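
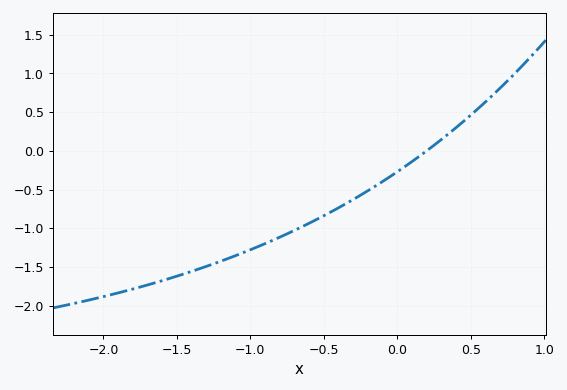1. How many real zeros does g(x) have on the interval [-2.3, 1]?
1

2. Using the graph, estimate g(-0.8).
-1.1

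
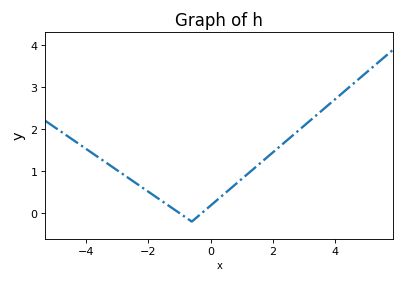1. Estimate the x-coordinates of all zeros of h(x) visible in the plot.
-0.992, -0.285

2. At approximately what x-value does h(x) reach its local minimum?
-0.599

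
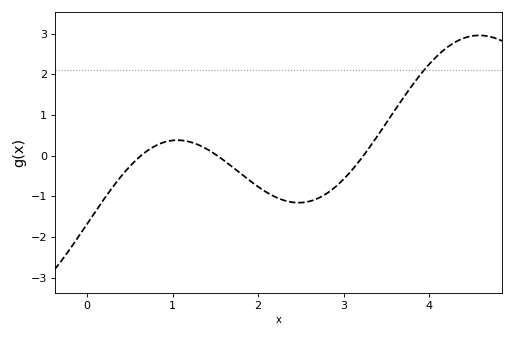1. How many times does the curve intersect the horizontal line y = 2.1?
1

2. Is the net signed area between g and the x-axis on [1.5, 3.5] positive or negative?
negative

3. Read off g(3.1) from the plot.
-0.351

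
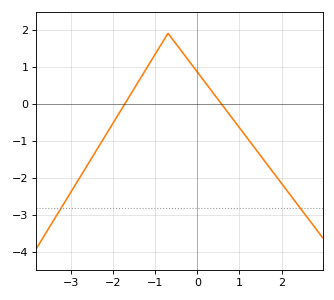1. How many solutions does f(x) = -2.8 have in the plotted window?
2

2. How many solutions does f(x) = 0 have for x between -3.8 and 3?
2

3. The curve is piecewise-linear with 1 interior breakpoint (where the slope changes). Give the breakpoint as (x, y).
(-0.7, 1.9)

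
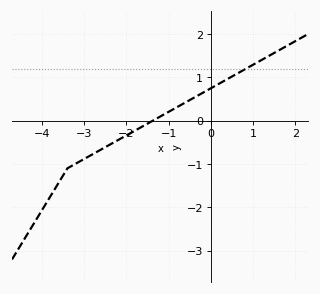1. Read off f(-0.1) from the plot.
0.7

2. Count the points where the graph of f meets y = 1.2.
1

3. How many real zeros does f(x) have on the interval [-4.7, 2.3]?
1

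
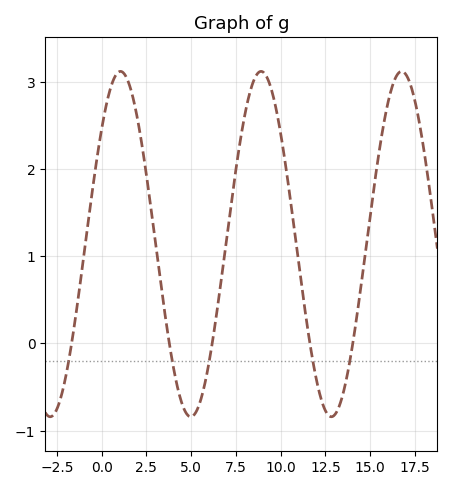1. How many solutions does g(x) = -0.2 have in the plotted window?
5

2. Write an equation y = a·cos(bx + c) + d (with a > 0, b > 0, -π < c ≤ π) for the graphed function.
y = 1.98cos(0.8x - 0.84) + 1.14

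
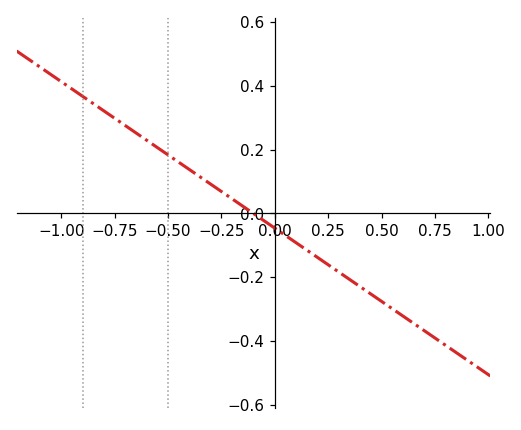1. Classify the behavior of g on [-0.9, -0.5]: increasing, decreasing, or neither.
decreasing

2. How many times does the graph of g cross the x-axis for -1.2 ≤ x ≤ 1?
1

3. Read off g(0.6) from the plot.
-0.322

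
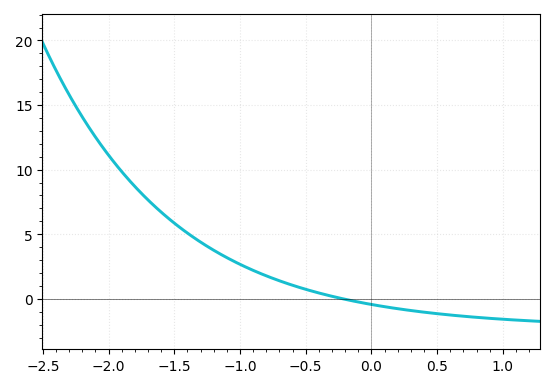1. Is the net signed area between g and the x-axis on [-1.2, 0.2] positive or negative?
positive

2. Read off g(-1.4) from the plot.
5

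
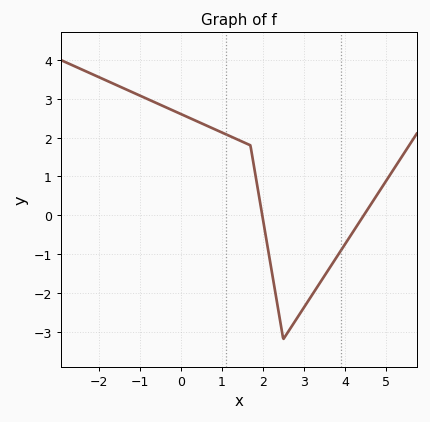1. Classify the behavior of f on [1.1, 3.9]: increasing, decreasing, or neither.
neither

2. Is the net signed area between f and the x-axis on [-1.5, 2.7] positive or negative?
positive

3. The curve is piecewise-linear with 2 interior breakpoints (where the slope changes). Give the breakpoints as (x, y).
(1.7, 1.8); (2.5, -3.2)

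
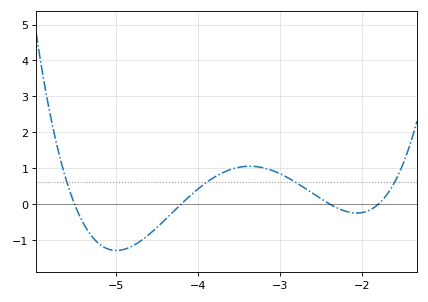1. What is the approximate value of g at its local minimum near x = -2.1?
-0.254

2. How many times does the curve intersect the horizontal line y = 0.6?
4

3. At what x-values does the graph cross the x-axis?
-5.5, -4.2, -2.4, -1.8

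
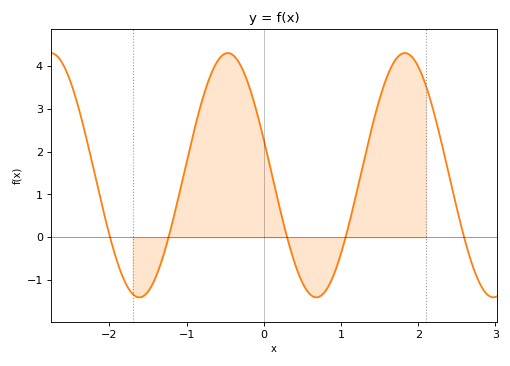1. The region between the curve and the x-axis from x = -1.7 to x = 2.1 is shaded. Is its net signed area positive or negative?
positive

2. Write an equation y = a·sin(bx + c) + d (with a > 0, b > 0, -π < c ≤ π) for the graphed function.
y = 2.85sin(2.7x + 2.9) + 1.45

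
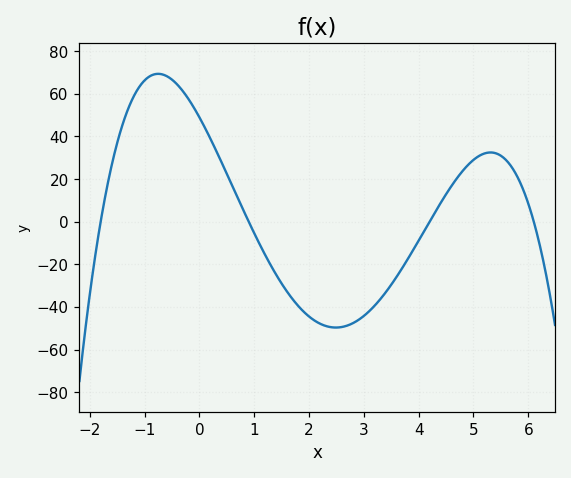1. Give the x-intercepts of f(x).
-1.8, 1, 4.2, 6.2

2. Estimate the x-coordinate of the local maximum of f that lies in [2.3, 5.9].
5.4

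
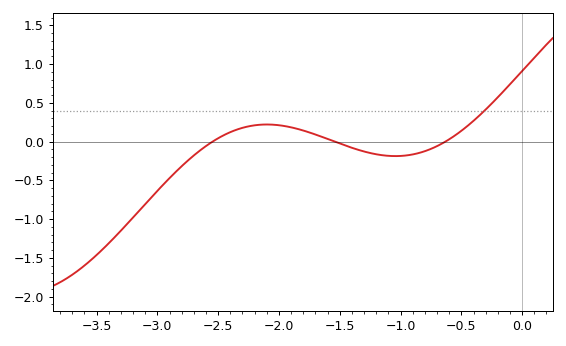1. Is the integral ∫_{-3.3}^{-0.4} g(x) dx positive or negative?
negative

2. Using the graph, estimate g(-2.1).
0.2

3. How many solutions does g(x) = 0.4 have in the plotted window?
1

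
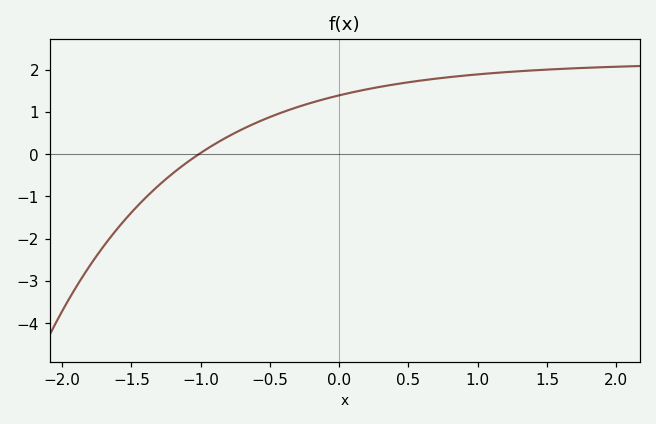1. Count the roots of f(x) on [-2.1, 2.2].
1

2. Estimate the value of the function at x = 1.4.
1.98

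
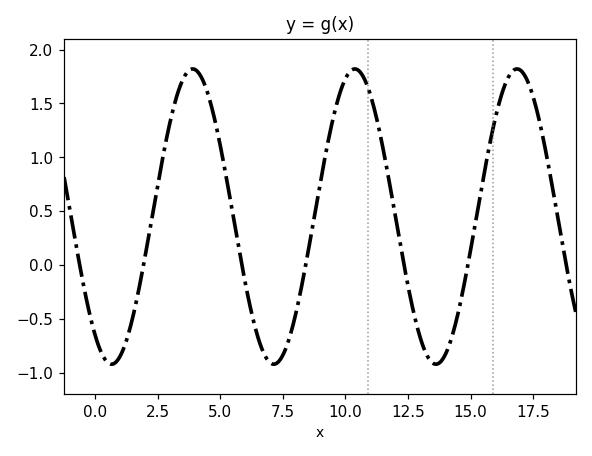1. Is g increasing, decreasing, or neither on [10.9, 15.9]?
neither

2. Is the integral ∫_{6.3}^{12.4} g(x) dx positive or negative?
positive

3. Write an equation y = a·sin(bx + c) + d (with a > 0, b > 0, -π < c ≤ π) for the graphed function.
y = 1.37sin(0.97x - 2.21) + 0.45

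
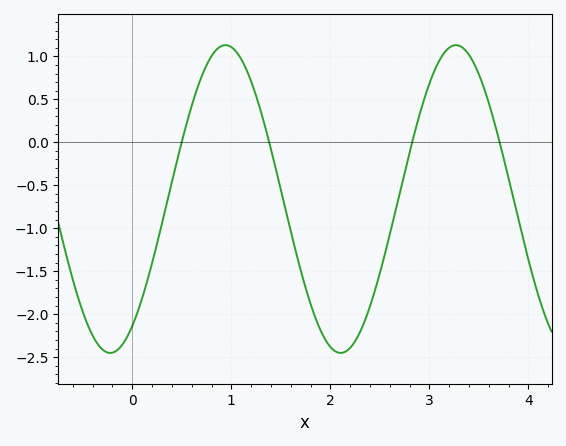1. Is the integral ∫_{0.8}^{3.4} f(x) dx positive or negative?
negative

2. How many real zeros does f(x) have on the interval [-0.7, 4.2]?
4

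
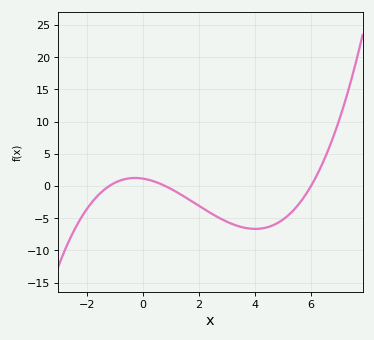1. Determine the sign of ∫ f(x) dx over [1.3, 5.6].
negative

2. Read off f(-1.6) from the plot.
-1.5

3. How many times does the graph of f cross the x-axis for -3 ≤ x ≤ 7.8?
3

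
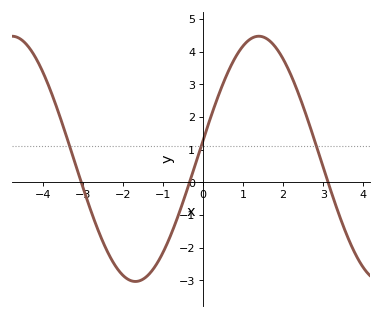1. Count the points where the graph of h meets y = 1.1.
3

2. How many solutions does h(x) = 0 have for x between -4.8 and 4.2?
3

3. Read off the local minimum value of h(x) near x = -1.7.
-3.03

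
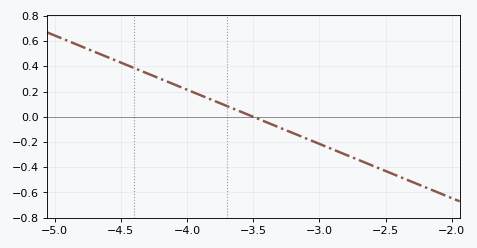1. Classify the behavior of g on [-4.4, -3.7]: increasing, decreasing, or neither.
decreasing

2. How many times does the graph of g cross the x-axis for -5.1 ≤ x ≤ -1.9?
1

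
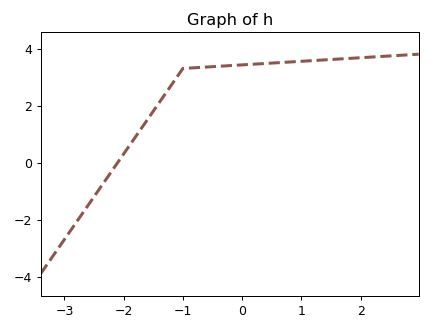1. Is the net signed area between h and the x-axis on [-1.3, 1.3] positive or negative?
positive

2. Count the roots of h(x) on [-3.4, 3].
1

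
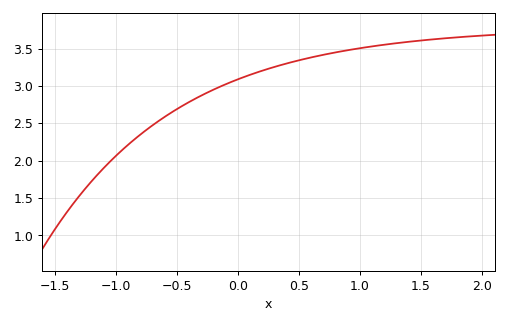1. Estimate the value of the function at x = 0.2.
3.21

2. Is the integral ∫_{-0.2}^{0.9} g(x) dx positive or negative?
positive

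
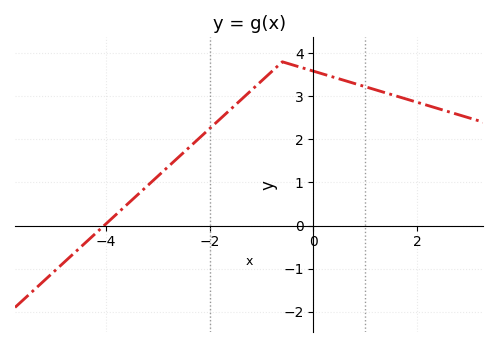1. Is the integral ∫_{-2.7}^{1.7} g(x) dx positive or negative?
positive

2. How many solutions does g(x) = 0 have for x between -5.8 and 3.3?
1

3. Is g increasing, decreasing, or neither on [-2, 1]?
neither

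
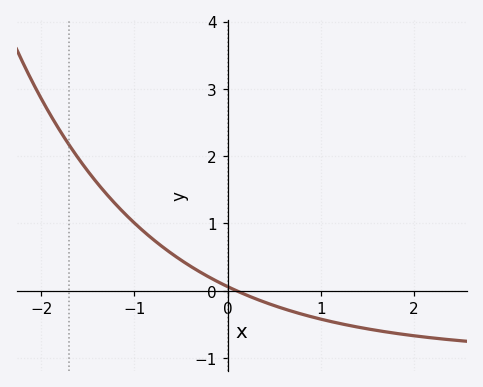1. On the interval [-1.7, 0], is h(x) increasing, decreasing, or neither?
decreasing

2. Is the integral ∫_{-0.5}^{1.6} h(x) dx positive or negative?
negative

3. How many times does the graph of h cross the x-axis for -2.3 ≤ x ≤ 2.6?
1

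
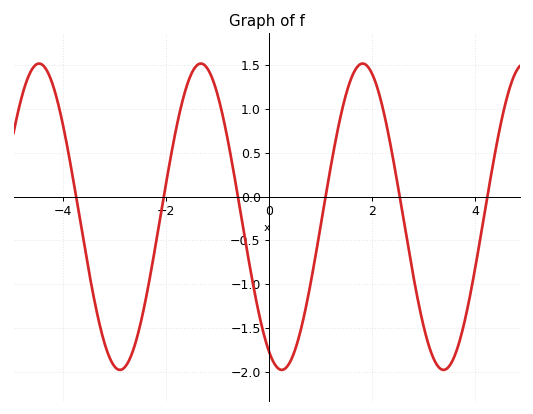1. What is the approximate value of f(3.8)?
-1.4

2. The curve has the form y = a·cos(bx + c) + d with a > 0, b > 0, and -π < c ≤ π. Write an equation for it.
y = 1.75cos(2x + 2.7) - 0.23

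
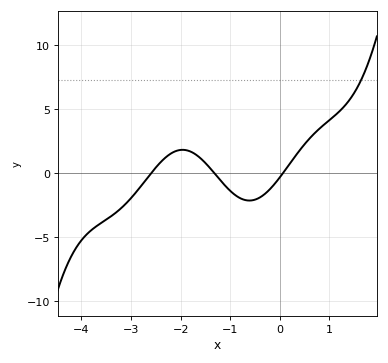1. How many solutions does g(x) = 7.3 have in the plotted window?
1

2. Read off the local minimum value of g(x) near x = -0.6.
-2.15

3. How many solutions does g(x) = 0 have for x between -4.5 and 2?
3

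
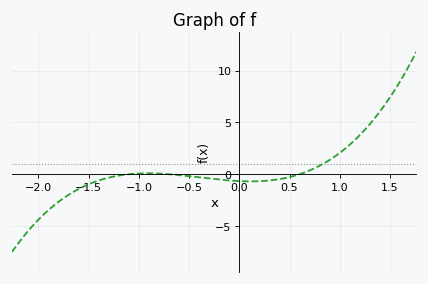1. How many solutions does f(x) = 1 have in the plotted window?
1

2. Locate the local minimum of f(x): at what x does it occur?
0.1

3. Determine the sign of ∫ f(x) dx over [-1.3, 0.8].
negative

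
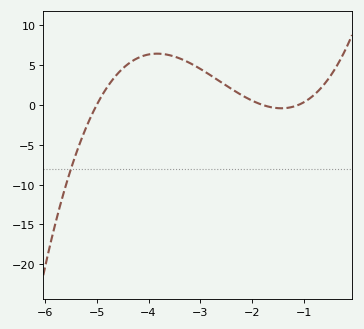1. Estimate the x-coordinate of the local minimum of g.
-1.4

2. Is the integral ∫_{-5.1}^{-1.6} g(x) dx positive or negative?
positive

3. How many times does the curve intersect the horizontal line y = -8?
1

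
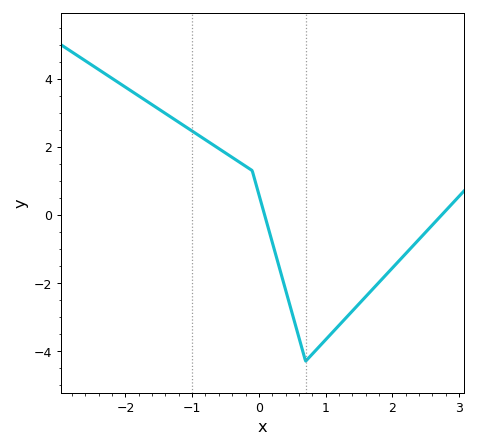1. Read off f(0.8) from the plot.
-4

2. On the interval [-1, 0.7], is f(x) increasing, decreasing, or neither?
decreasing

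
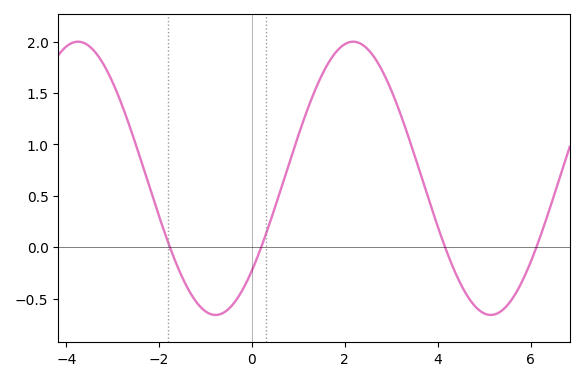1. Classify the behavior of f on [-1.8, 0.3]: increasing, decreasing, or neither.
neither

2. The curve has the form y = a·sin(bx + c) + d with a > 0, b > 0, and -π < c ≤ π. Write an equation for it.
y = 1.33sin(1.06x - 0.74) + 0.67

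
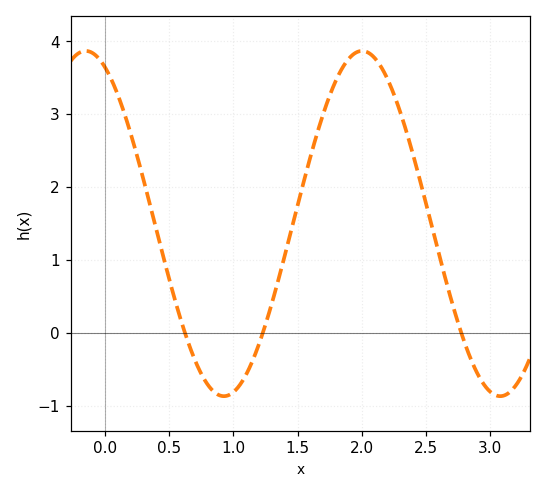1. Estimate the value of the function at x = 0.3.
2.1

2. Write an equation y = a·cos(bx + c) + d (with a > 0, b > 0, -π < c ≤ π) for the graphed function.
y = 2.37cos(2.9x + 0.44) + 1.5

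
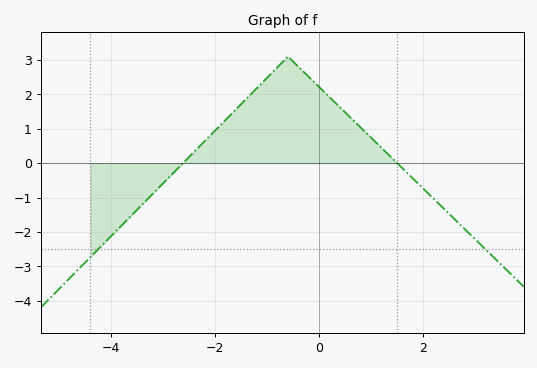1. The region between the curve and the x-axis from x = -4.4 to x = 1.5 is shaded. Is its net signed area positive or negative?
positive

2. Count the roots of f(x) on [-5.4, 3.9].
2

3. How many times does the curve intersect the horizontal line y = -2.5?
2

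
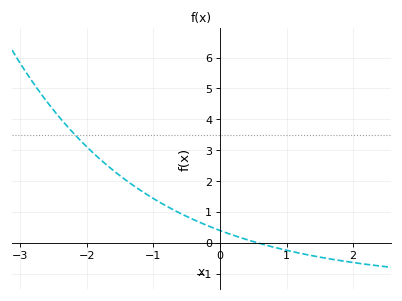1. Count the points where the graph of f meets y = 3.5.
1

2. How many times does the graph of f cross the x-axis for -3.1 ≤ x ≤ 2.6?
1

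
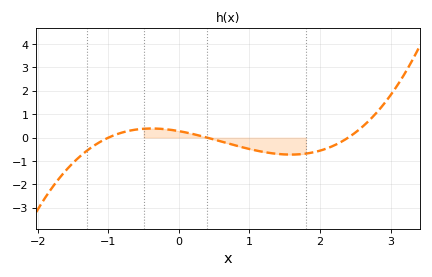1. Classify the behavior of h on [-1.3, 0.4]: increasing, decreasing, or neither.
neither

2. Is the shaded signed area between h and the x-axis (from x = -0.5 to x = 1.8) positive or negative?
negative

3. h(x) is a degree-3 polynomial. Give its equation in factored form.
y = 0.29(x + 1)(x - 0.4)(x - 2.4)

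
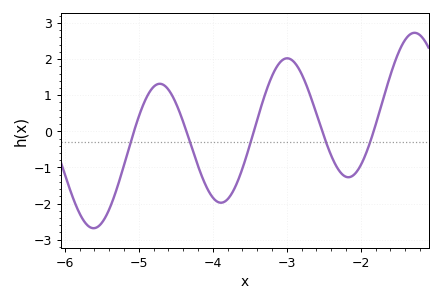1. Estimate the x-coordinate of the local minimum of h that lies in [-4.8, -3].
-3.89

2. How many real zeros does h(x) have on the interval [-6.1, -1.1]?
5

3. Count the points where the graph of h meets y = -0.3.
5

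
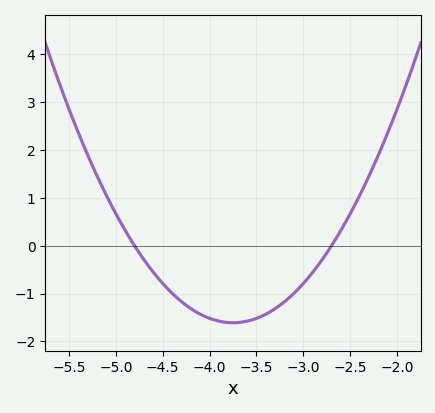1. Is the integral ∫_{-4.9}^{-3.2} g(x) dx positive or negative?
negative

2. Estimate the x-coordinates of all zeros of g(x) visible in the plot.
-4.8, -2.7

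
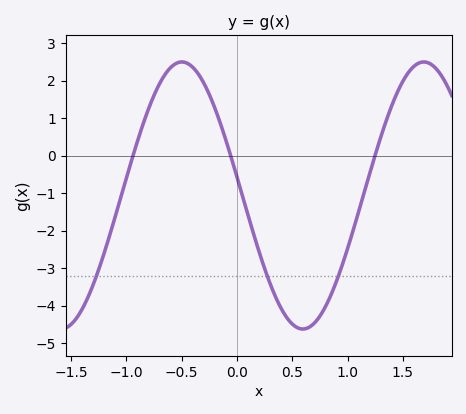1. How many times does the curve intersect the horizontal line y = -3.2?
3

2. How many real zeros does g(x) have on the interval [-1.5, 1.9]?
3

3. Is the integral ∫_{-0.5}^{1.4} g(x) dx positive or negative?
negative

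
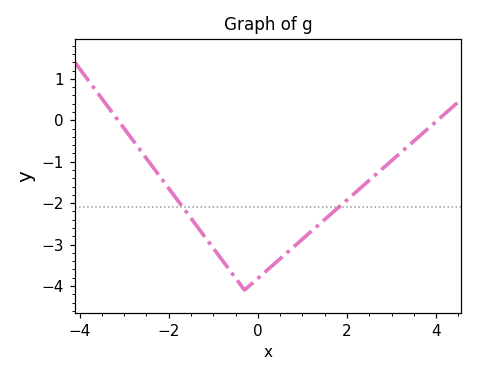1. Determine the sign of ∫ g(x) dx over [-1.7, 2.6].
negative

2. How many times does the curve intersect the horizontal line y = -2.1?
2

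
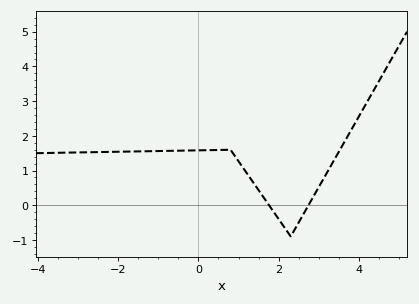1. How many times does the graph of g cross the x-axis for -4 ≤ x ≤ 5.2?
2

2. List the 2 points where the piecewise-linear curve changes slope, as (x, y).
(0.8, 1.6); (2.3, -0.9)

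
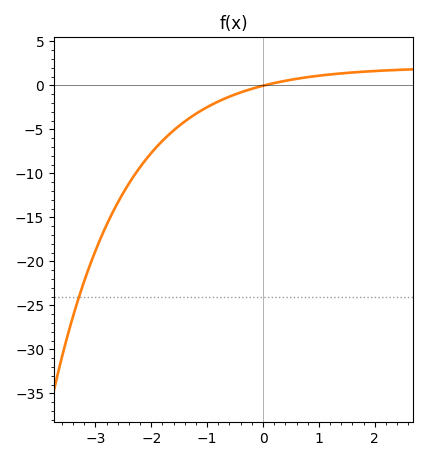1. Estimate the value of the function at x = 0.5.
0.5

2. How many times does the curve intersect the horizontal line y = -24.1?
1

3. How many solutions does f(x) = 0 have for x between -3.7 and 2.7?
1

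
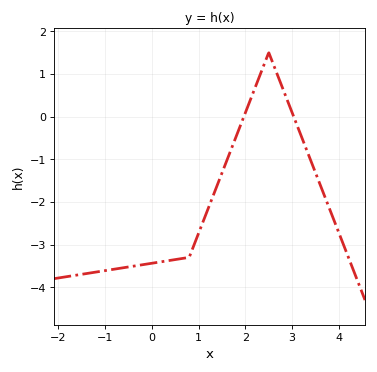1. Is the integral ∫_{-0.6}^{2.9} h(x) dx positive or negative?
negative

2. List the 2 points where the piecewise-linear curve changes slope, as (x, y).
(0.8, -3.3); (2.5, 1.5)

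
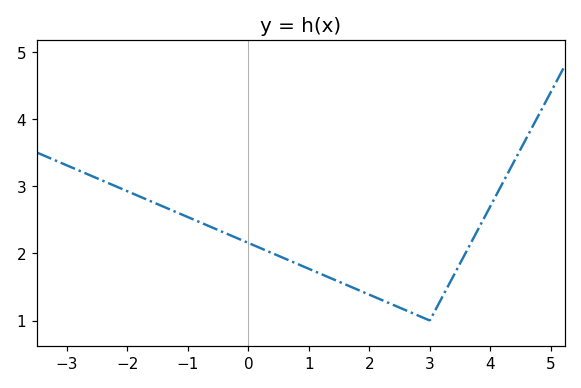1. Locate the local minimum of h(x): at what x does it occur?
3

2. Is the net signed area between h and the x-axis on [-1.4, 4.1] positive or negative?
positive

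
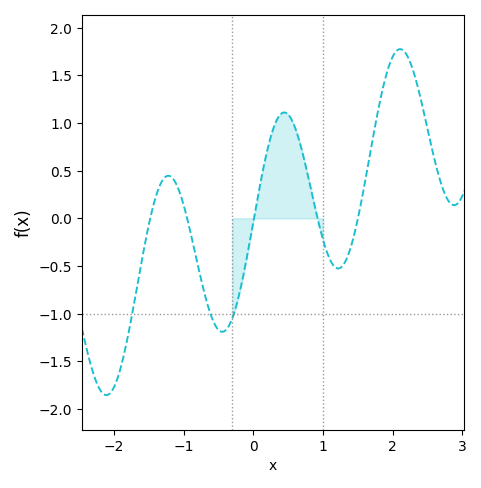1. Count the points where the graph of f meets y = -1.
3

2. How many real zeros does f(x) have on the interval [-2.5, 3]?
5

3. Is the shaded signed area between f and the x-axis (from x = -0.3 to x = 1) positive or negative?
positive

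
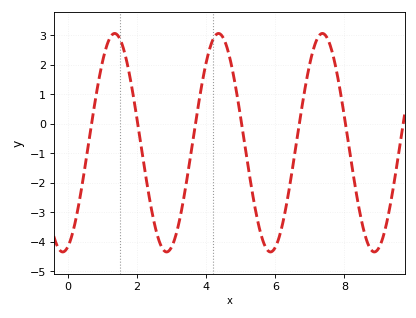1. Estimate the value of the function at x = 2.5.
-3.37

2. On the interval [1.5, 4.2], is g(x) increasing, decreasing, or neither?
neither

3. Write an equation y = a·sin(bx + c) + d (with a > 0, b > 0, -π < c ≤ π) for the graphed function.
y = 3.7sin(2.09x - 1.25) - 0.64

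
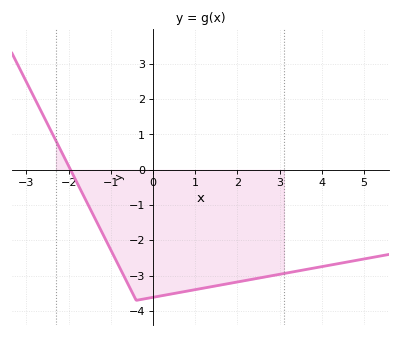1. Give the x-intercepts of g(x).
-1.95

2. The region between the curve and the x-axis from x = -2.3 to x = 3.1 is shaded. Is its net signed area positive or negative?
negative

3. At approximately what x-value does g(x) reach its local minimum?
-0.396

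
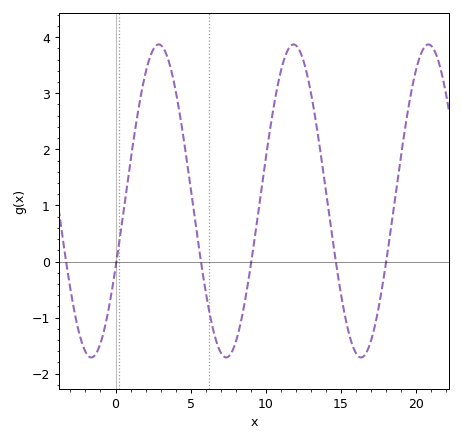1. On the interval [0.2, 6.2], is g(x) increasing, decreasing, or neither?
neither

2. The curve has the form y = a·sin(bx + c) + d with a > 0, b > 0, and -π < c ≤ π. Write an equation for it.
y = 2.79sin(0.7x - 0.44) + 1.08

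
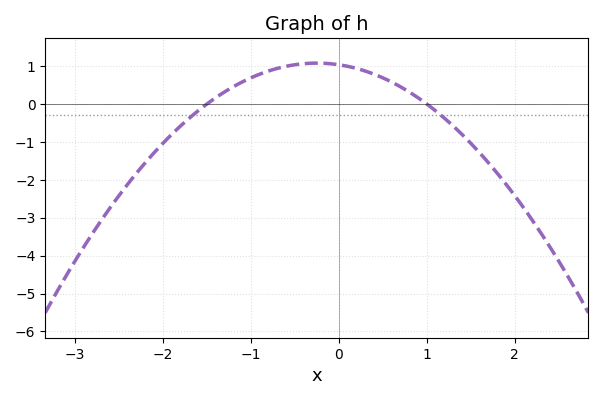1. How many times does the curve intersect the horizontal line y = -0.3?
2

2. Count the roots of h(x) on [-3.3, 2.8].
2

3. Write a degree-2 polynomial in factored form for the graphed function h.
y = -0.69(x + 1.5)(x - 1)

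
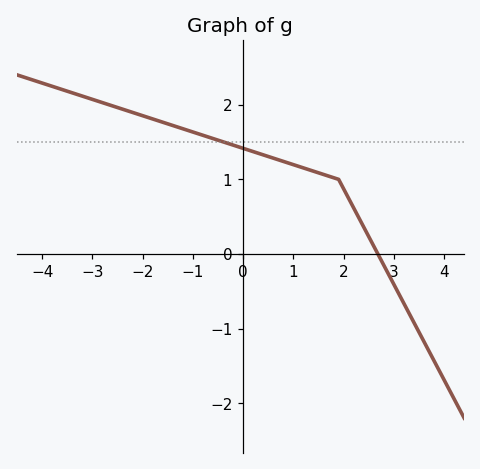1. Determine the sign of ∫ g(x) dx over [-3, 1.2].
positive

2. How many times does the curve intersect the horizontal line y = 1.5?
1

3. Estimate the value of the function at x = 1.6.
1.07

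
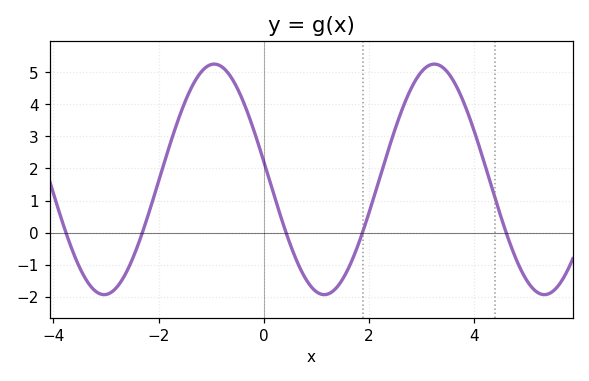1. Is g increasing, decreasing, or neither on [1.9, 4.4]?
neither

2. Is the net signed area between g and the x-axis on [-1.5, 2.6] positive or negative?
positive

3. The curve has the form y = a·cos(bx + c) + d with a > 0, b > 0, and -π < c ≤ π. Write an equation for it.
y = 3.6cos(1.5x + 1.41) + 1.66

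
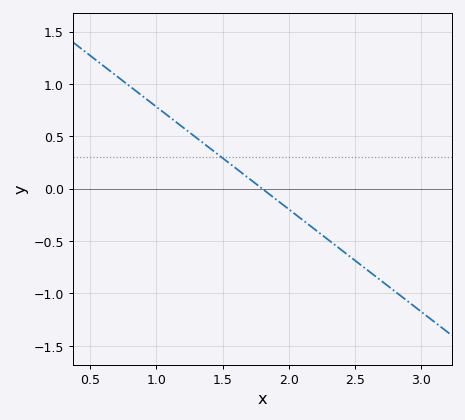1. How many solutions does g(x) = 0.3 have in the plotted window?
1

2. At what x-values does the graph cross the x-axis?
1.8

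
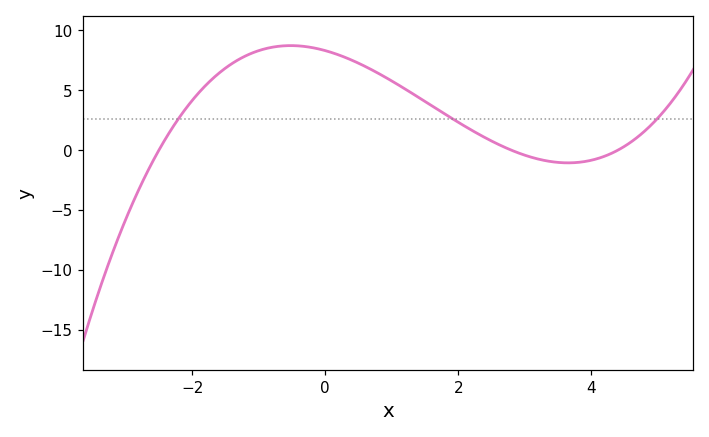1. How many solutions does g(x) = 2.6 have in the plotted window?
3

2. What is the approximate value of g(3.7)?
-1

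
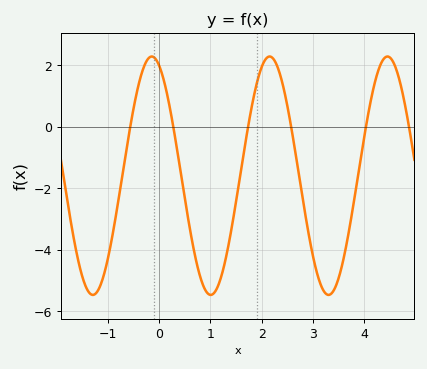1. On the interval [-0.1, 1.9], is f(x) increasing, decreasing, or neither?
neither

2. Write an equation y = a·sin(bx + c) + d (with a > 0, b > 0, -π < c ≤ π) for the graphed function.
y = 3.88sin(2.7x + 2) - 1.59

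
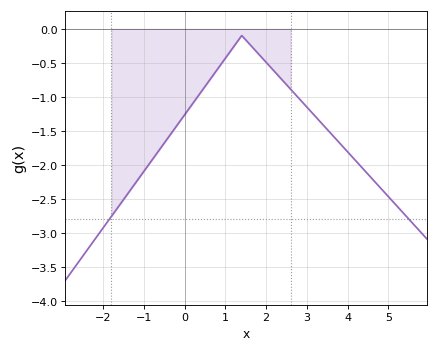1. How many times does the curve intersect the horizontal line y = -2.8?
2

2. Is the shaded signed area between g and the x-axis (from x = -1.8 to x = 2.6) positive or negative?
negative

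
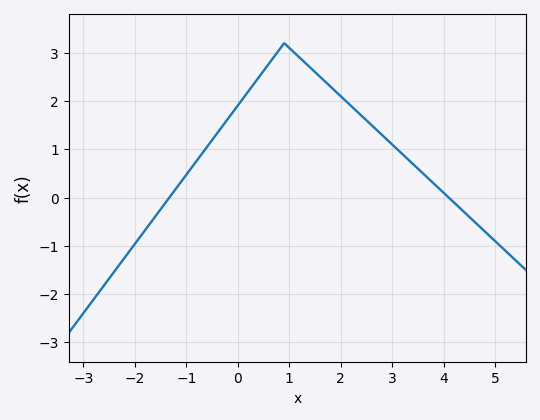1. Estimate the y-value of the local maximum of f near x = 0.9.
3.2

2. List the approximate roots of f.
-1.4, 4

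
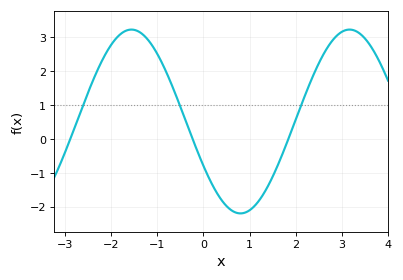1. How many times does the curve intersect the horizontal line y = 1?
3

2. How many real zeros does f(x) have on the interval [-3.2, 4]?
3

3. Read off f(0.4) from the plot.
-1.82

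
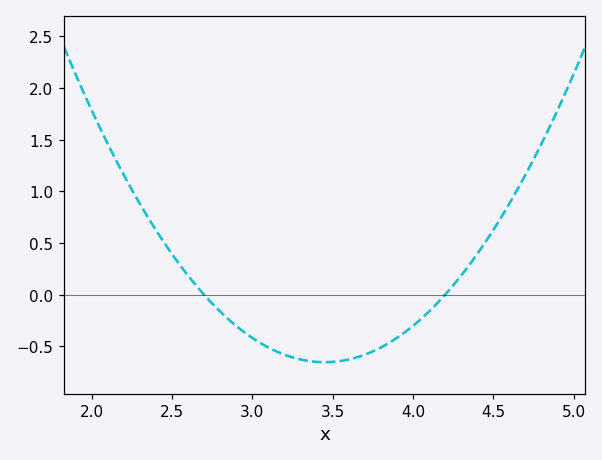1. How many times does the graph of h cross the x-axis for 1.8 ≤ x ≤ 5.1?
2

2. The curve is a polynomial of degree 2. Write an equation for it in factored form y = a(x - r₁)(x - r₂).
y = 1.16(x - 2.7)(x - 4.2)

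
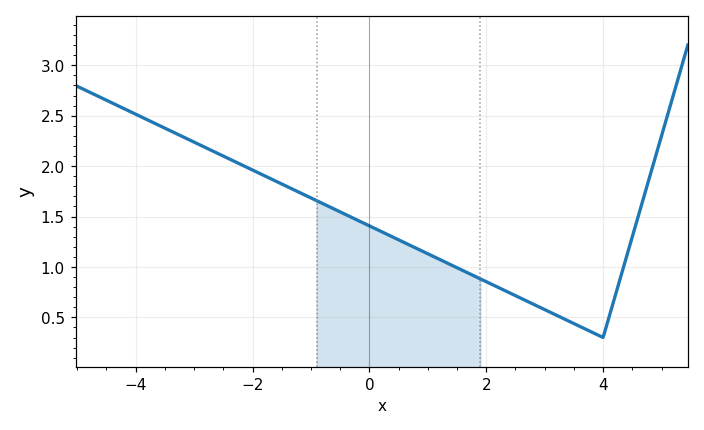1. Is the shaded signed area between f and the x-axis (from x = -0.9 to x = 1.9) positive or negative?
positive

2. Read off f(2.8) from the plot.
0.632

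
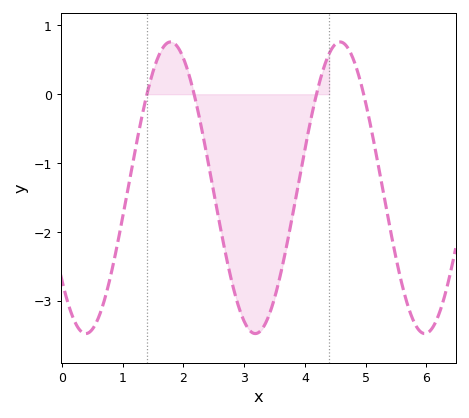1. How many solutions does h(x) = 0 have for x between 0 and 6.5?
4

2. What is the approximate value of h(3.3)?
-3.4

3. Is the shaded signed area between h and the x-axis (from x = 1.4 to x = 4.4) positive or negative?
negative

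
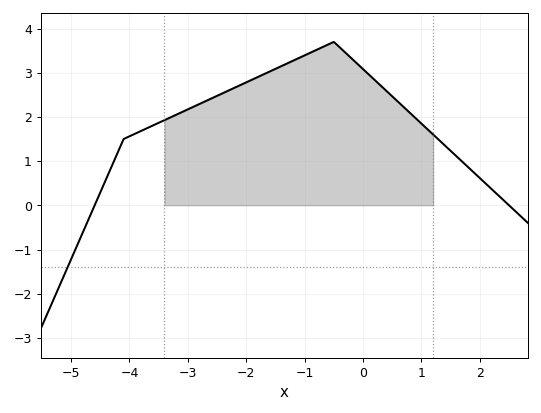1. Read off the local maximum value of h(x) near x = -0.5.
3.7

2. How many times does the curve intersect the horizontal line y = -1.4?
1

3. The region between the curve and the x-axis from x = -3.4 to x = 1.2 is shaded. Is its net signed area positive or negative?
positive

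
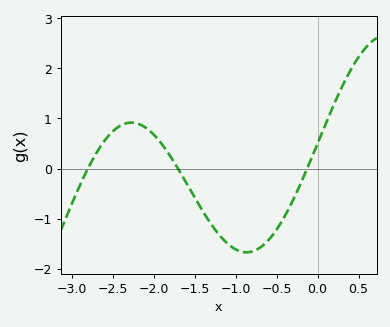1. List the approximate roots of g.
-2.8, -1.7, -0.1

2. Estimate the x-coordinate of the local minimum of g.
-0.9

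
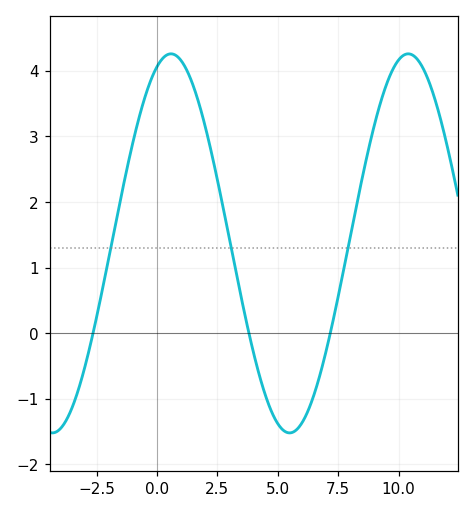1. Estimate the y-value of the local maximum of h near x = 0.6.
4.26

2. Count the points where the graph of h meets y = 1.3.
3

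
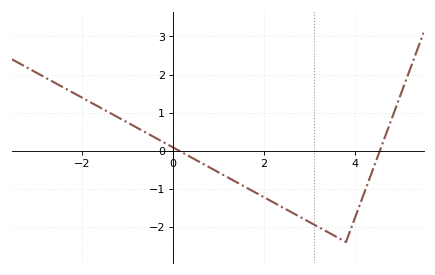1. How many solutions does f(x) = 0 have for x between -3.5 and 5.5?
2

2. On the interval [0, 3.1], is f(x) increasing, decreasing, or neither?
decreasing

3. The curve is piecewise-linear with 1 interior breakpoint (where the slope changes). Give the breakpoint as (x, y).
(3.8, -2.4)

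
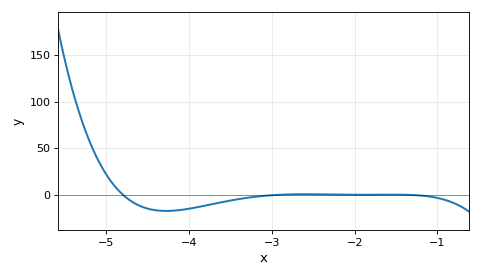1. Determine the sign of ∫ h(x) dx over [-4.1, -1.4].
negative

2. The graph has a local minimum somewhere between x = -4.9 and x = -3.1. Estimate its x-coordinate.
-4.3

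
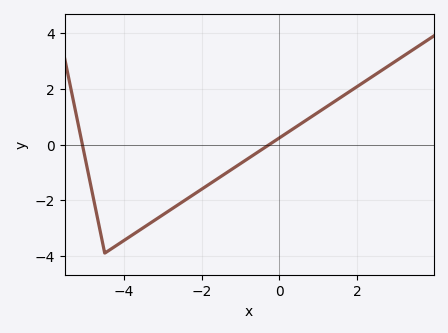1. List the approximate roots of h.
-5.08, -0.261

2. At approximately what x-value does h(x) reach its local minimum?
-4.5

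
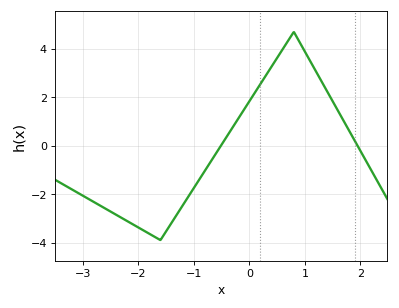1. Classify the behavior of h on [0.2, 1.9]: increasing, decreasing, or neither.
neither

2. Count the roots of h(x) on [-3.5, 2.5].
2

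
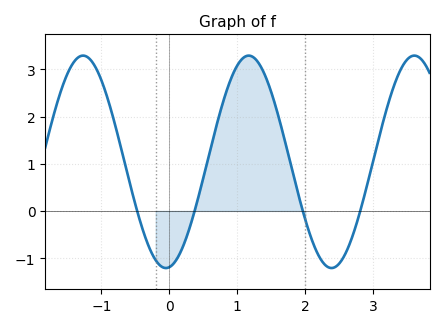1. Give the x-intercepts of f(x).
-0.5, 0.4, 2, 2.8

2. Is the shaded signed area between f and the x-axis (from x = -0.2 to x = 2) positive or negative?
positive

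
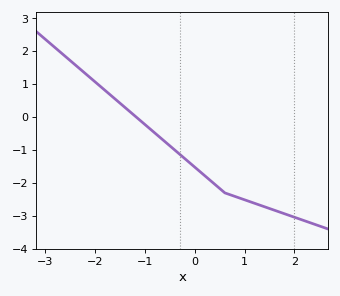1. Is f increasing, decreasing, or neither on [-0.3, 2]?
decreasing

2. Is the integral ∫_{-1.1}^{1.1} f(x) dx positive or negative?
negative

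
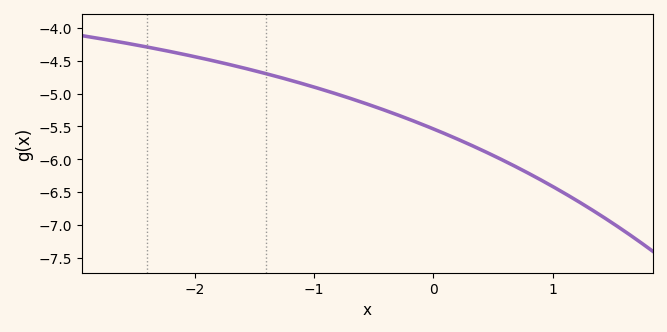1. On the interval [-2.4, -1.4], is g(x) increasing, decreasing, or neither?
decreasing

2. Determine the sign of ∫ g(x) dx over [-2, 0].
negative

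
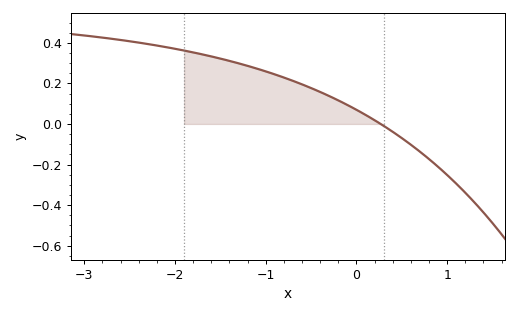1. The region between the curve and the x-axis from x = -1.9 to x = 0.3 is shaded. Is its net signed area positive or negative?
positive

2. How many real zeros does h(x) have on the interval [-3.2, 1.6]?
1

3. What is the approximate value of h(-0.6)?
0.2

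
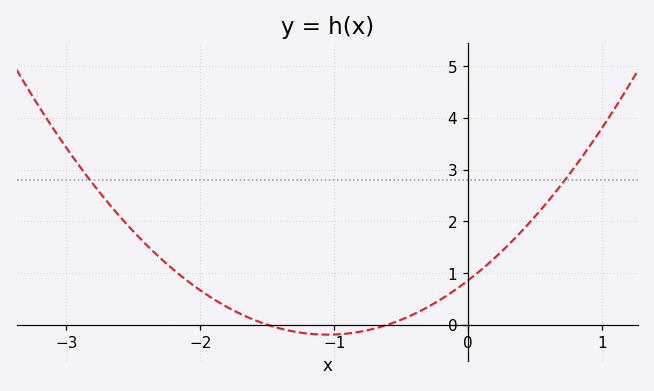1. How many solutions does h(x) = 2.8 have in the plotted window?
2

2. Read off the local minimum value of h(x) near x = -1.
-0.2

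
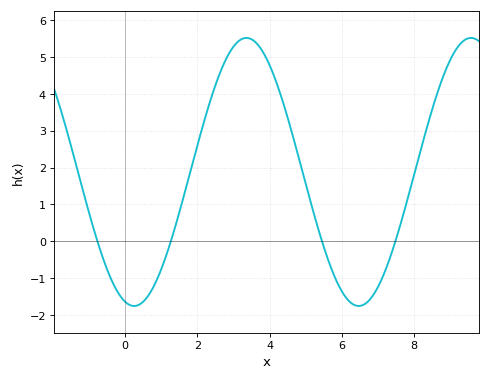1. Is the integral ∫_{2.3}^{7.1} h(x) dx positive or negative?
positive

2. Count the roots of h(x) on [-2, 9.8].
4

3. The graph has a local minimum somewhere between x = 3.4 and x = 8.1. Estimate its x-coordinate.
6.47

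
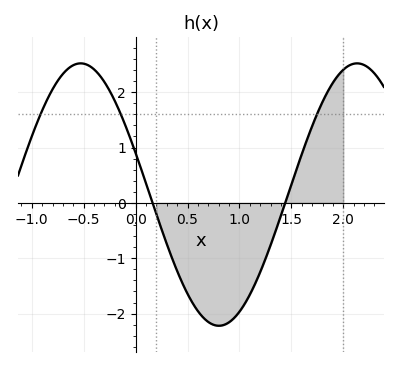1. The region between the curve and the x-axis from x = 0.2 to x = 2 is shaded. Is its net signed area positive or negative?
negative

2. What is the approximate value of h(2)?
2.4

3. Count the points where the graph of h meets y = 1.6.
3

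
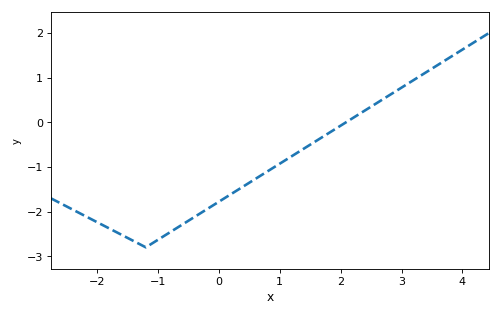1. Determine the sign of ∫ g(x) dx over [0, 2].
negative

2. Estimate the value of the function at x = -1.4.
-2.66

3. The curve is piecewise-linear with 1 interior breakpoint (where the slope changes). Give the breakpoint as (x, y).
(-1.2, -2.8)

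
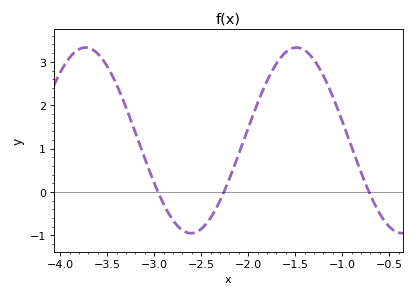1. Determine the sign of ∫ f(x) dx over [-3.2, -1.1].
positive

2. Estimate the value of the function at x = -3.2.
1.37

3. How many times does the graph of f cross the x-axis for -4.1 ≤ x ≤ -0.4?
3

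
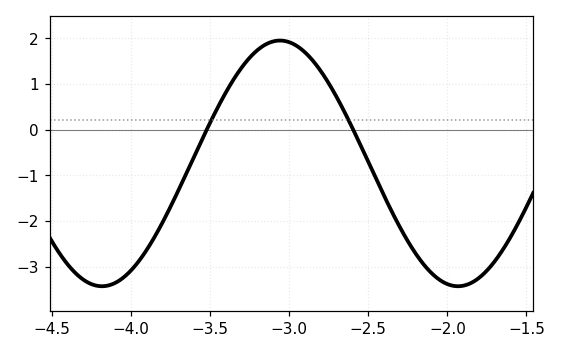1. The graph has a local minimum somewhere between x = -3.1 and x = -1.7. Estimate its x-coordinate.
-1.93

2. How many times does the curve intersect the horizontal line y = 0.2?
2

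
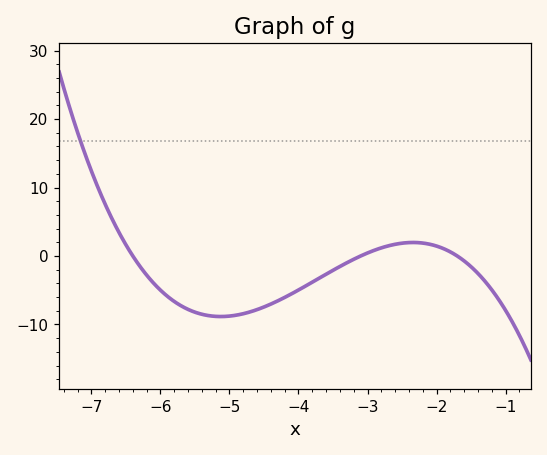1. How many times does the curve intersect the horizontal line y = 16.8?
1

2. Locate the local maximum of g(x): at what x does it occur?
-2.34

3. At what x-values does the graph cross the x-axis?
-6.4, -3.1, -1.7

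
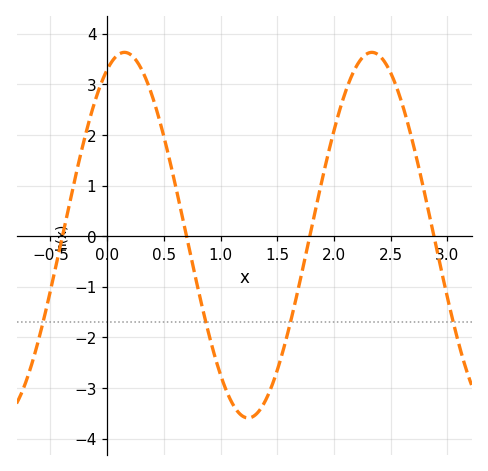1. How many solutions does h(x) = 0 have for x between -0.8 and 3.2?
4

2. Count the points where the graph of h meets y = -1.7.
4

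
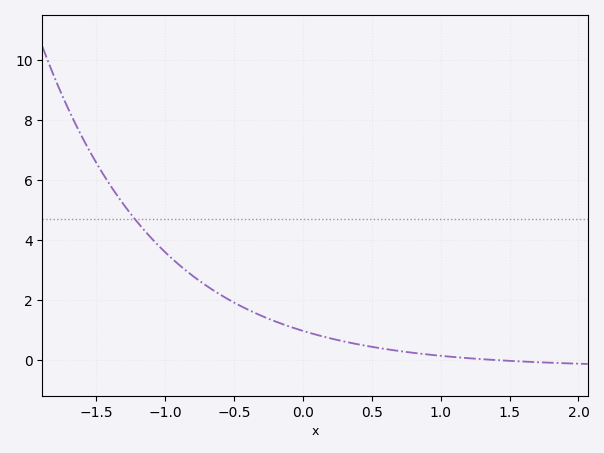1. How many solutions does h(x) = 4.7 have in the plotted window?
1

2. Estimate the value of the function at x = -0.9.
3.2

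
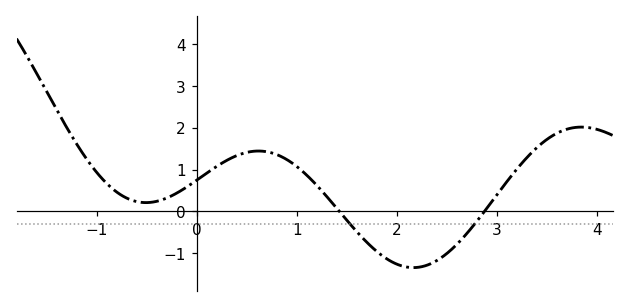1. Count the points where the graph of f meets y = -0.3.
2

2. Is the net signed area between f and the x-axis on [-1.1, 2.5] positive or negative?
positive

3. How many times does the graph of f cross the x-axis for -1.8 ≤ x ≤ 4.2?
2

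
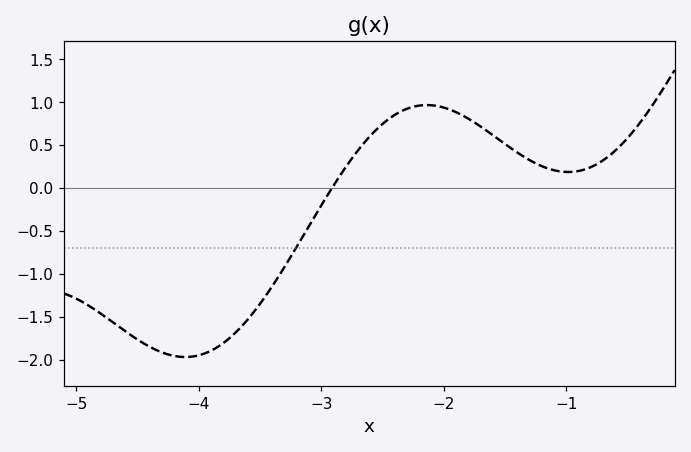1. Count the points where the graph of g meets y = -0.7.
1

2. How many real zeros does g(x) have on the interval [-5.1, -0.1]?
1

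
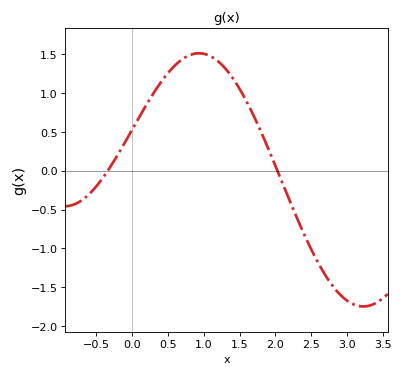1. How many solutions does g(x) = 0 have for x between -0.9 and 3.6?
2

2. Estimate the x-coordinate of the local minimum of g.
3.2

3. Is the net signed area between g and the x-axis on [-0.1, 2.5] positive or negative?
positive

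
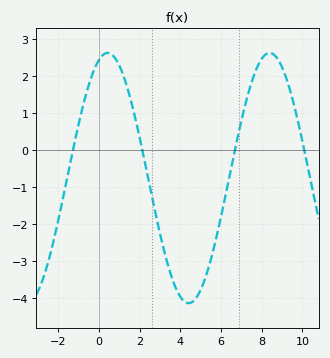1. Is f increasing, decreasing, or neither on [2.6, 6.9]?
neither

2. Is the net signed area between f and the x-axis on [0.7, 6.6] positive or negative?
negative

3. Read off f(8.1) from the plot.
2.54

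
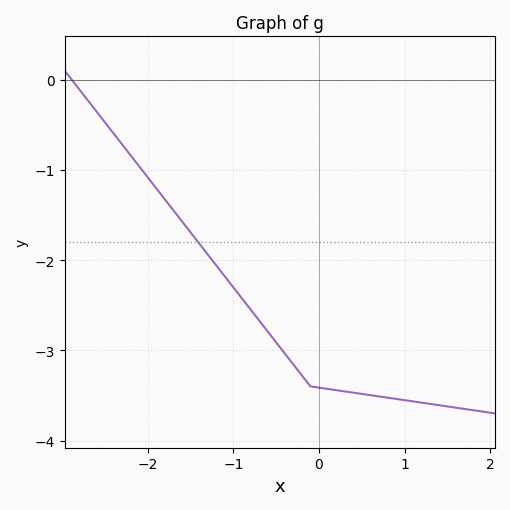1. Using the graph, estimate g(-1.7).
-1.45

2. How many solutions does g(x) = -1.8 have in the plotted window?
1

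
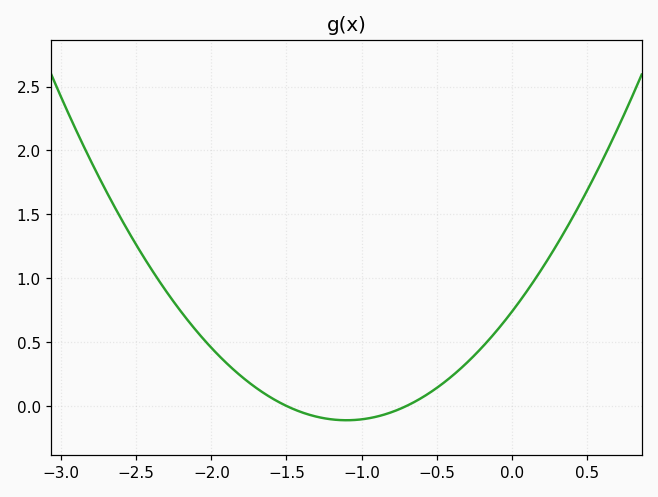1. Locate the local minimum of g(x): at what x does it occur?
-1.1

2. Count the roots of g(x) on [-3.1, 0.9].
2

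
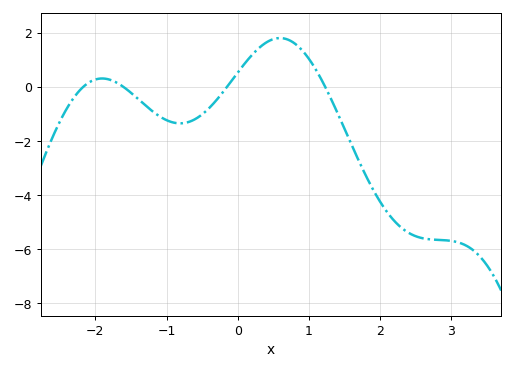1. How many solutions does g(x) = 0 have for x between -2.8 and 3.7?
4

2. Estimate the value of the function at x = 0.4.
1.64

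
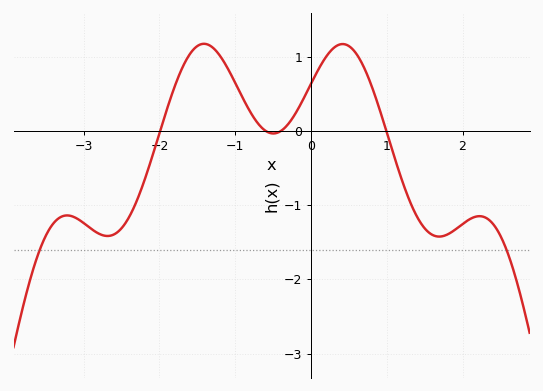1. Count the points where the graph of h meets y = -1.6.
2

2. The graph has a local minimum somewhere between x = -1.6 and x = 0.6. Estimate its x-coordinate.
-0.496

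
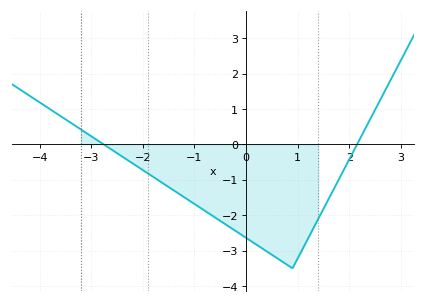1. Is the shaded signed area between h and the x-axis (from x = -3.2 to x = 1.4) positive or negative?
negative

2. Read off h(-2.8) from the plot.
0.04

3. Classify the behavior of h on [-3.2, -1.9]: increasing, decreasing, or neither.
decreasing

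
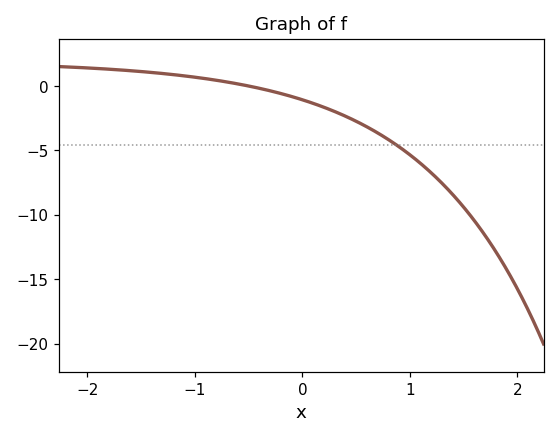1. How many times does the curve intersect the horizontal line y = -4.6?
1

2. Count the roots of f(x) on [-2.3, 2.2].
1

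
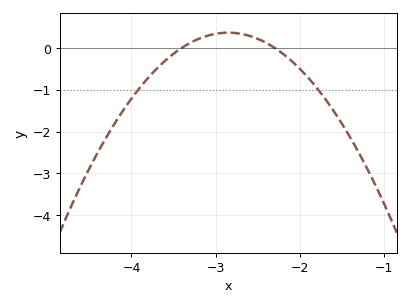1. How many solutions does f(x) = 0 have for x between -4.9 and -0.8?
2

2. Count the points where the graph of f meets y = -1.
2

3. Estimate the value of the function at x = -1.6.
-1.5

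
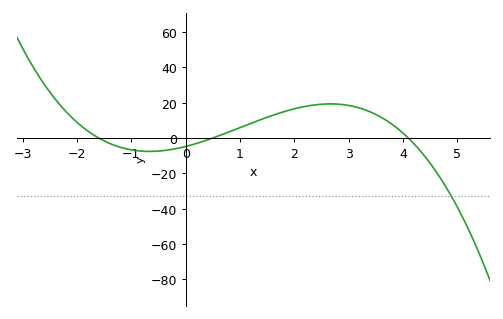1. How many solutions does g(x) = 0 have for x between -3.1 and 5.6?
3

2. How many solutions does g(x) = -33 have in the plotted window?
1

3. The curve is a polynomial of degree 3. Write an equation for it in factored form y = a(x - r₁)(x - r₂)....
y = -1.46(x + 1.6)(x - 0.5)(x - 4.1)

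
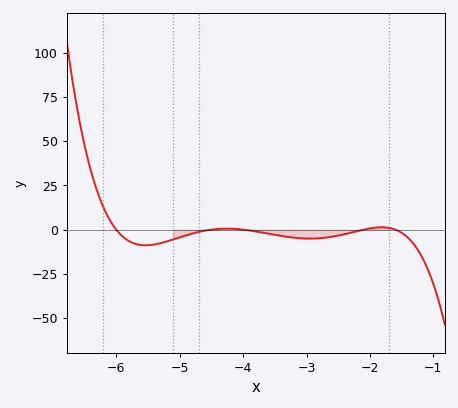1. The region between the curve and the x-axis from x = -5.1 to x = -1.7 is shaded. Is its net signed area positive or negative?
negative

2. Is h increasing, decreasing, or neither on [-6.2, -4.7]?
neither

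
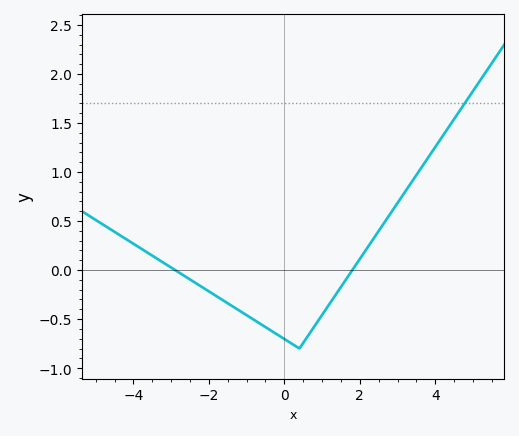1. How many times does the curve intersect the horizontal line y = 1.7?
1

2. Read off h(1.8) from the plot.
0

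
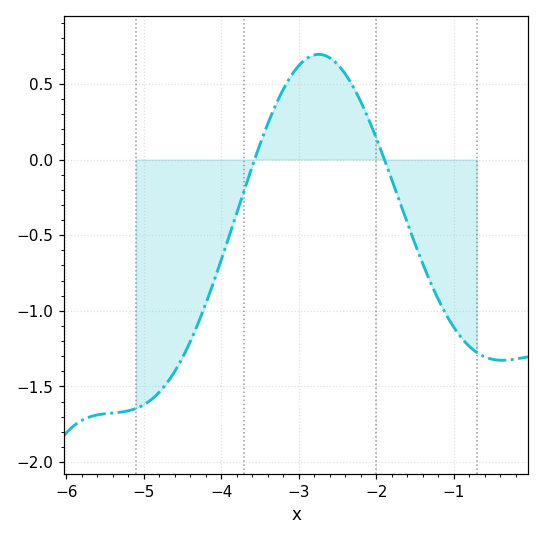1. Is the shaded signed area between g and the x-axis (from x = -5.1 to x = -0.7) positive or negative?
negative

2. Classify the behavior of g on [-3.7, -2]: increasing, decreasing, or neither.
neither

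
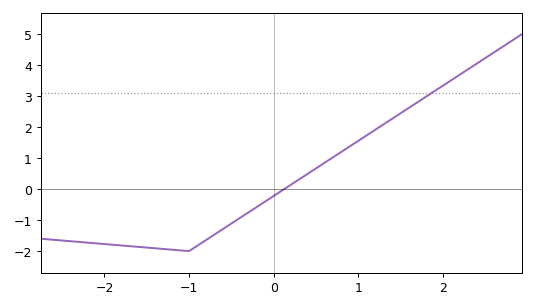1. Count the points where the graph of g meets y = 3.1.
1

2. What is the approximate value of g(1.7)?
2.81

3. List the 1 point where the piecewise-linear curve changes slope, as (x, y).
(-1, -2)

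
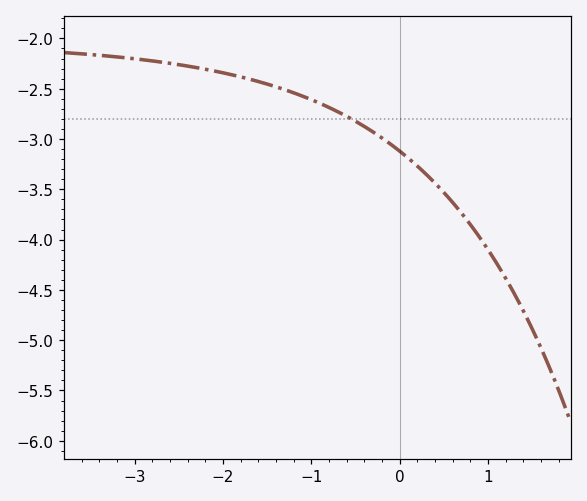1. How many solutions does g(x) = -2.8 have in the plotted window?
1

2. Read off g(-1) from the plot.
-2.61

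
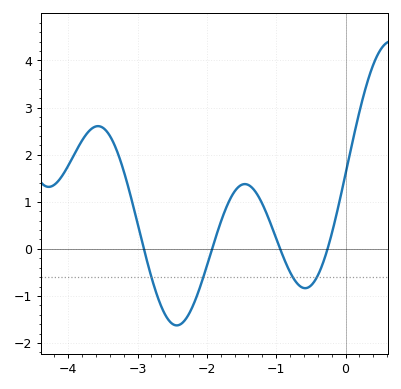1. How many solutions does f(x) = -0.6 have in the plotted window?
4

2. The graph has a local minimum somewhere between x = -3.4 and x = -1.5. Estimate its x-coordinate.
-2.43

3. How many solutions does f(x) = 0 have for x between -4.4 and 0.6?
4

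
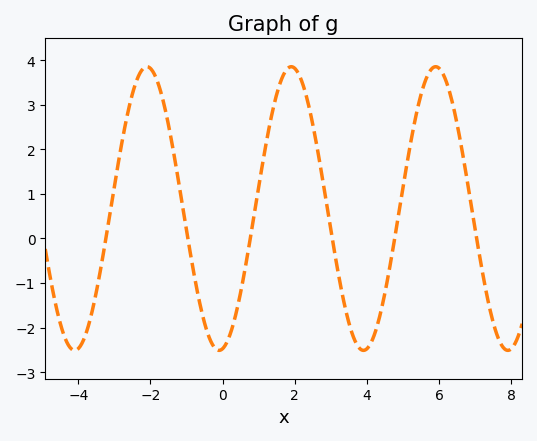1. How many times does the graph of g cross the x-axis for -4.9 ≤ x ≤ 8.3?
6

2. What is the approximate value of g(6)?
3.82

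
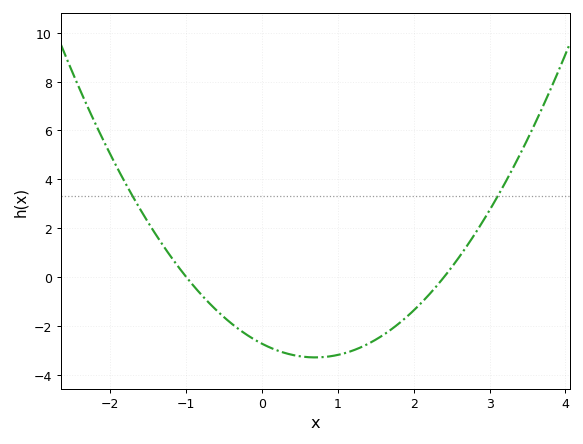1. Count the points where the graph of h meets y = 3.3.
2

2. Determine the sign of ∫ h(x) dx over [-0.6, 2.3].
negative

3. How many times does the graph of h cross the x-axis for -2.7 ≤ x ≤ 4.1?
2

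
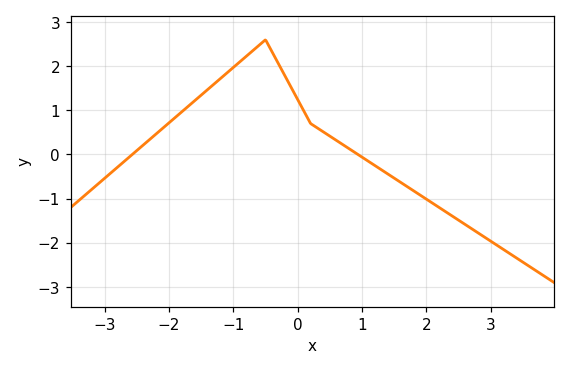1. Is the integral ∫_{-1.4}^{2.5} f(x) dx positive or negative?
positive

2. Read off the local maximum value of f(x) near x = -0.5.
2.6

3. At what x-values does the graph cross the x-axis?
-2.57, 0.935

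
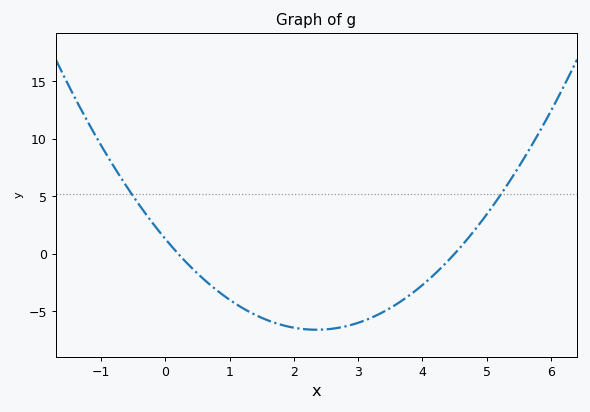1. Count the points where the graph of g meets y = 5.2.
2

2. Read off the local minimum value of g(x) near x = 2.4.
-6.5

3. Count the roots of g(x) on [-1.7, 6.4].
2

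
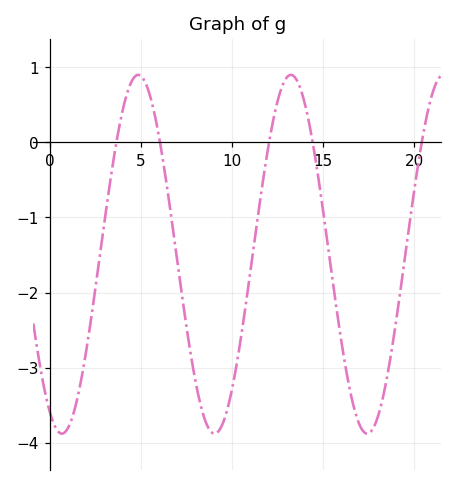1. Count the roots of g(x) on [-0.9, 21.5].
5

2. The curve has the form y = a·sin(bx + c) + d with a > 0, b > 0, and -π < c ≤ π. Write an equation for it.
y = 2.39sin(0.75x - 2.1) - 1.49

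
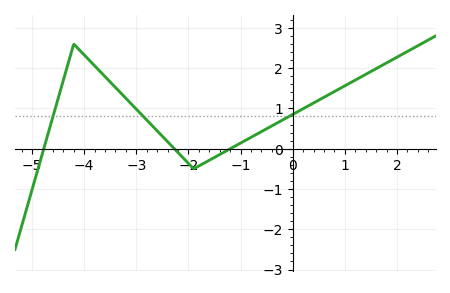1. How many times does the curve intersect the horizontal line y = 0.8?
3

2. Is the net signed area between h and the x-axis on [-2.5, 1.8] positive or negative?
positive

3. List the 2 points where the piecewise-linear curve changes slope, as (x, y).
(-4.2, 2.6); (-1.9, -0.5)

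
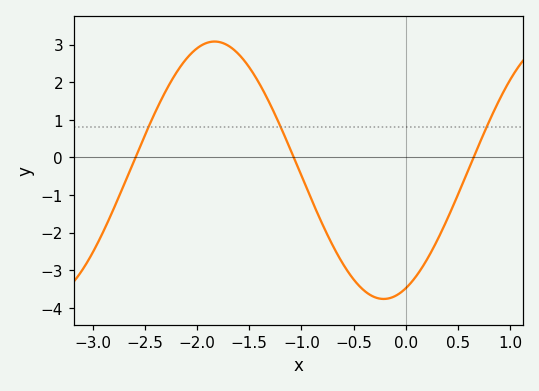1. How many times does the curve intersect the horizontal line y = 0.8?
3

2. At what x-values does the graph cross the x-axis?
-2.59, -1.07, 0.649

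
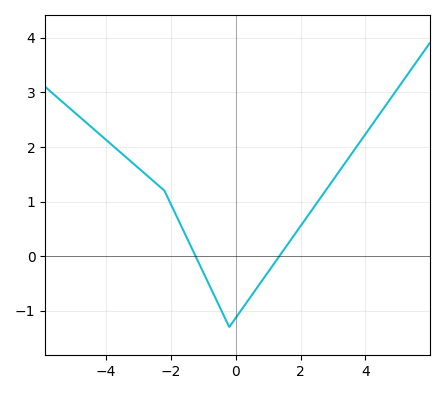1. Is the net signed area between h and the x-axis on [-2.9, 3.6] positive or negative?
positive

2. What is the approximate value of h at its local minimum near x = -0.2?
-1.3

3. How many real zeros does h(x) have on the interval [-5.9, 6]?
2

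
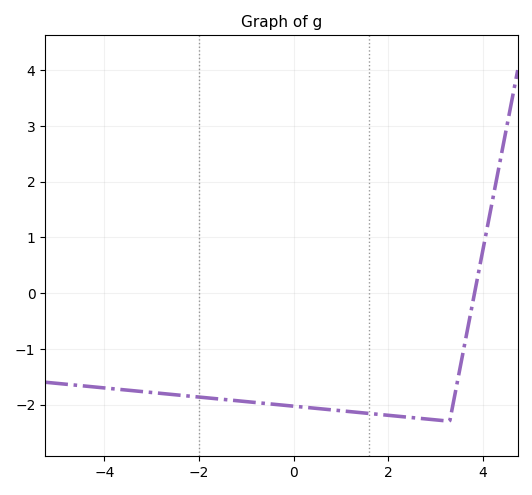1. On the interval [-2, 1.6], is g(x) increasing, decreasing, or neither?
decreasing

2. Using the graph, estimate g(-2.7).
-1.8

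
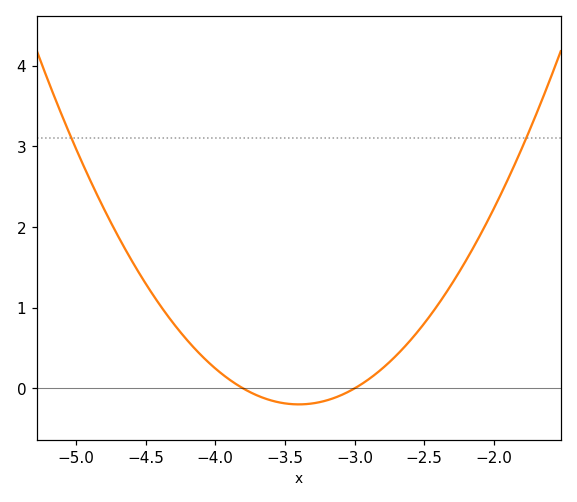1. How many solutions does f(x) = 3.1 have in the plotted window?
2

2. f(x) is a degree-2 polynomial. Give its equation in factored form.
y = 1.24(x + 3.8)(x + 3)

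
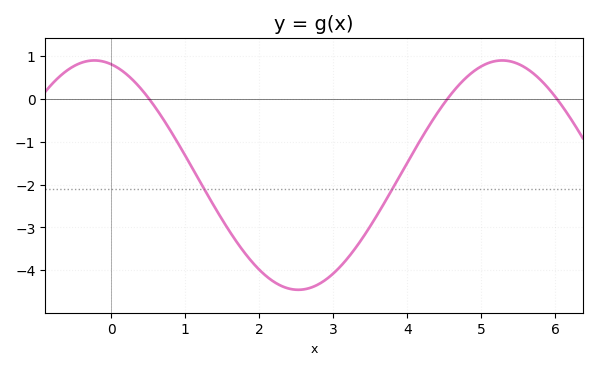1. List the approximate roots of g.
0.511, 4.54, 6.02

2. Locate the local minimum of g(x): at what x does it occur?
2.52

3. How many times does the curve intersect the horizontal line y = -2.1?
2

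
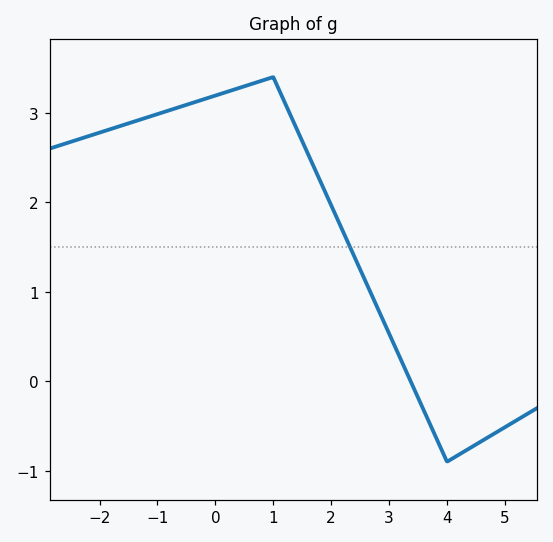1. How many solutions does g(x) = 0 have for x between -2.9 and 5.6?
1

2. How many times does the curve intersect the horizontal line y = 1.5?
1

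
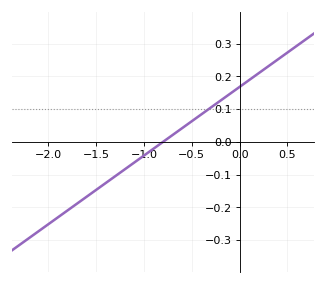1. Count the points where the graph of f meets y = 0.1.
1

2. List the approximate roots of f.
-0.8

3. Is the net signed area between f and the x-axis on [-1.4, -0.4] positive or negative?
negative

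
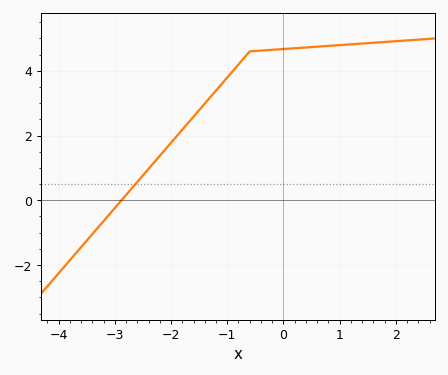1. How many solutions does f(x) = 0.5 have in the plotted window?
1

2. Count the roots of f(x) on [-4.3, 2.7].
1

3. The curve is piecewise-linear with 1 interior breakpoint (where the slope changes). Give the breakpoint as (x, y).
(-0.6, 4.6)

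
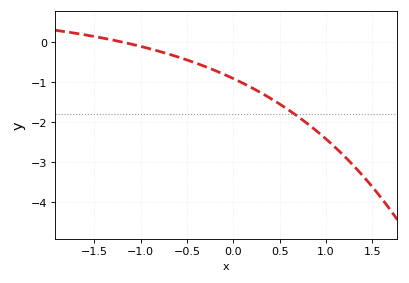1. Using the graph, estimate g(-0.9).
-0.176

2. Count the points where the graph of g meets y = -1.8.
1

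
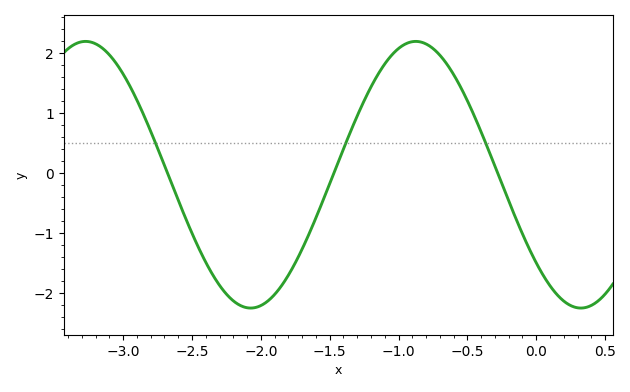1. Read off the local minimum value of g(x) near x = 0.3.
-2.2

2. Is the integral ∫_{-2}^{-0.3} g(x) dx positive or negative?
positive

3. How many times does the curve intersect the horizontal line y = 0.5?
3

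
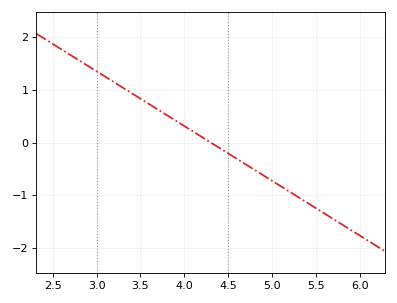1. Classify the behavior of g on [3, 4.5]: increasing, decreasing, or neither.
decreasing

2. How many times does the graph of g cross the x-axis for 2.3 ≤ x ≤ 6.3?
1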